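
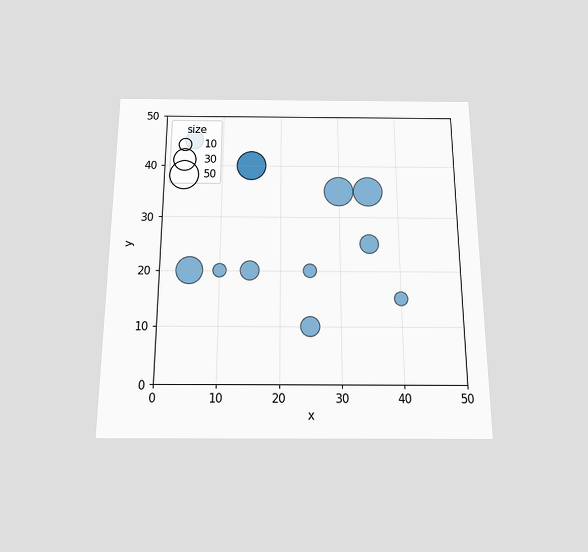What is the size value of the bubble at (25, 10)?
The chart is viewed slightly from below. Matching the bubble at (25, 10) against the size legend gives 20.

20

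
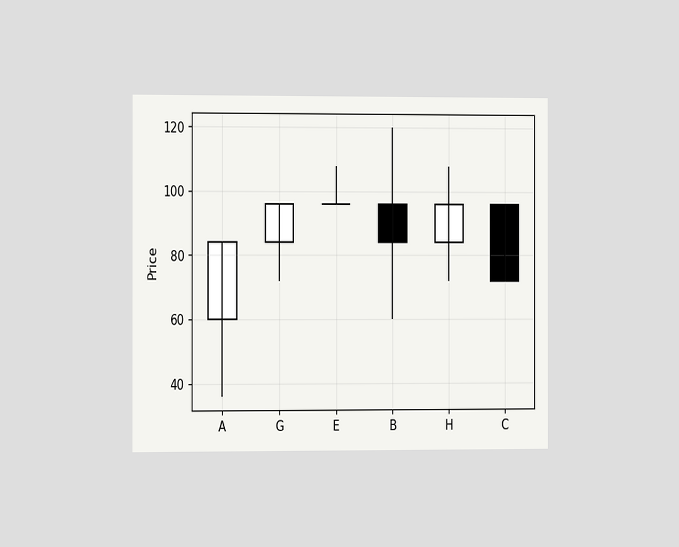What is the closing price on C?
The chart is viewed at a slight angle. The C candle closes at 72.

72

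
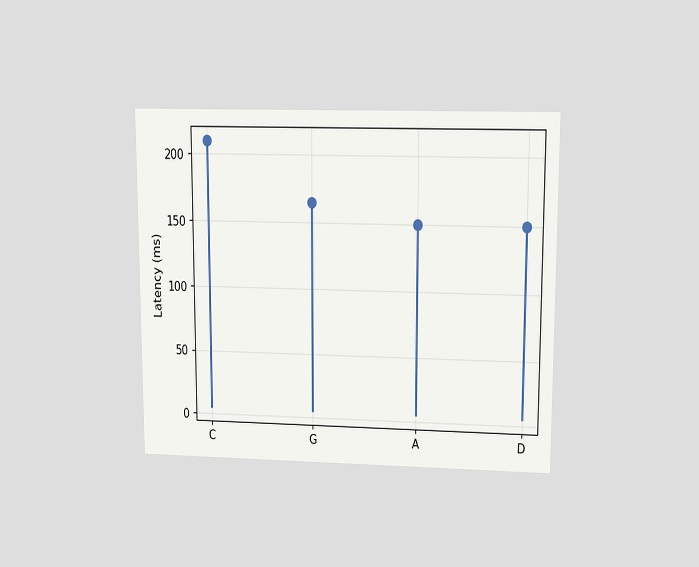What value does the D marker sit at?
150ms

The chart is viewed at a slight angle. The D marker sits at 150ms.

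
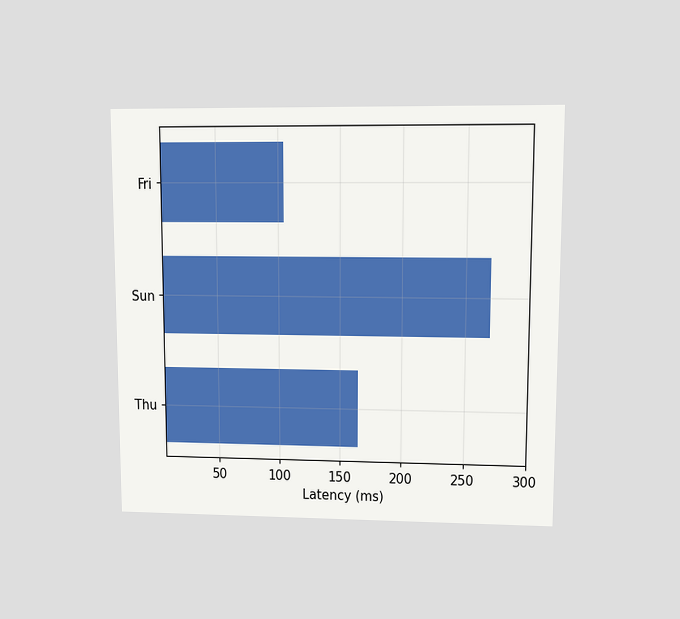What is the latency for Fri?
105ms

The chart is viewed at a slight angle. Reading along the chart's x-axis, the Fri bar reaches 105ms.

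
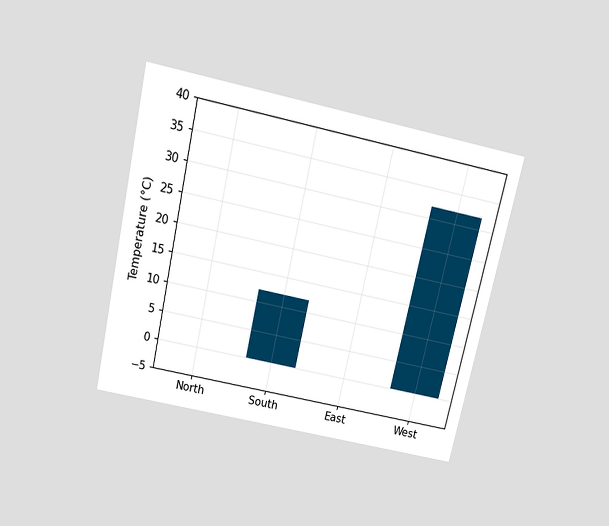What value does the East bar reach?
0°C

The chart is tilted about 13° clockwise and viewed slightly from above. Reading along the chart's y-axis, the East bar reaches 0°C.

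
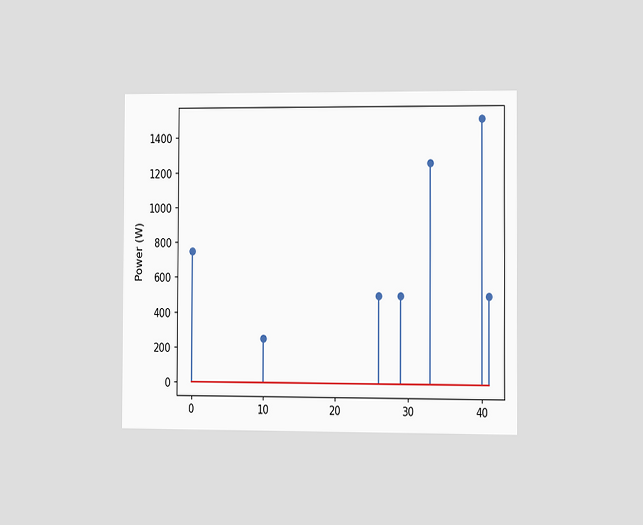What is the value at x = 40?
1500W

The chart is viewed slightly from the right. The stem at x=40 reaches 1500W.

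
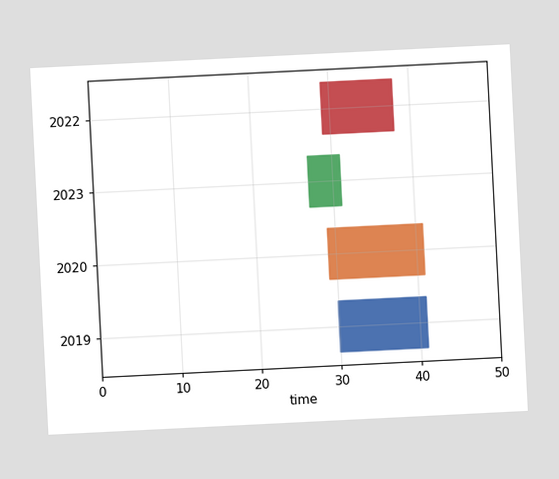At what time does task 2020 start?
The chart is tilted about 3° counter-clockwise. The 2020 bar begins at t=29.

29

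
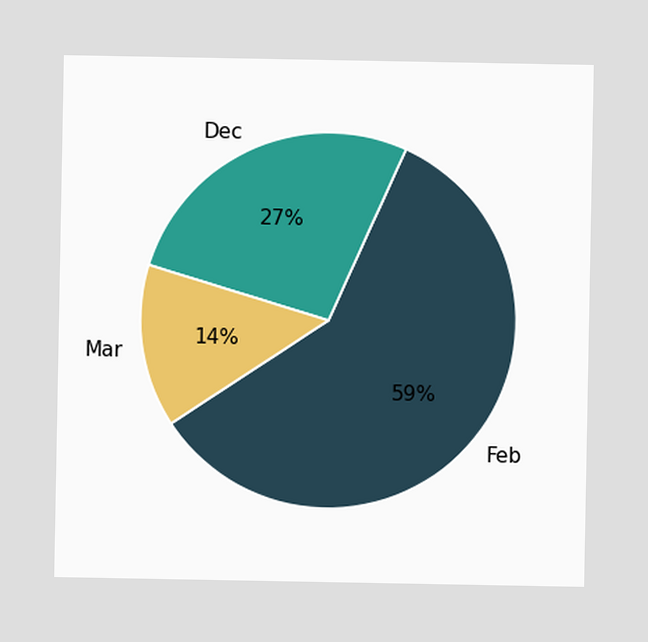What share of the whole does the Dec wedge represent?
The Dec slice takes up 27% of the pie.

27%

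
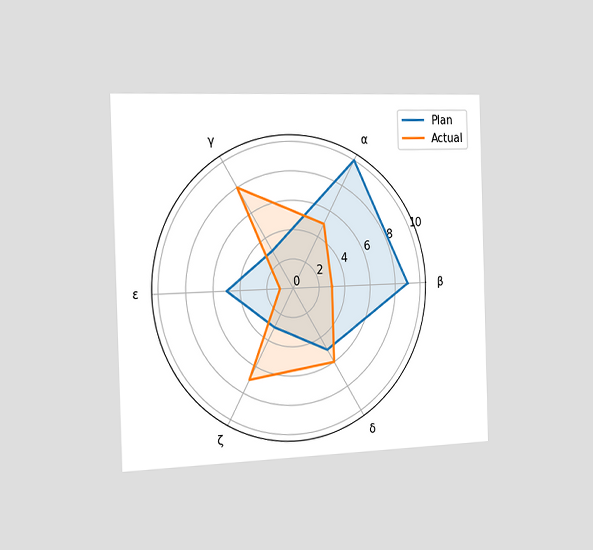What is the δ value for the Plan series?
The chart is viewed slightly from the left. On the δ axis, Plan reaches 5.

5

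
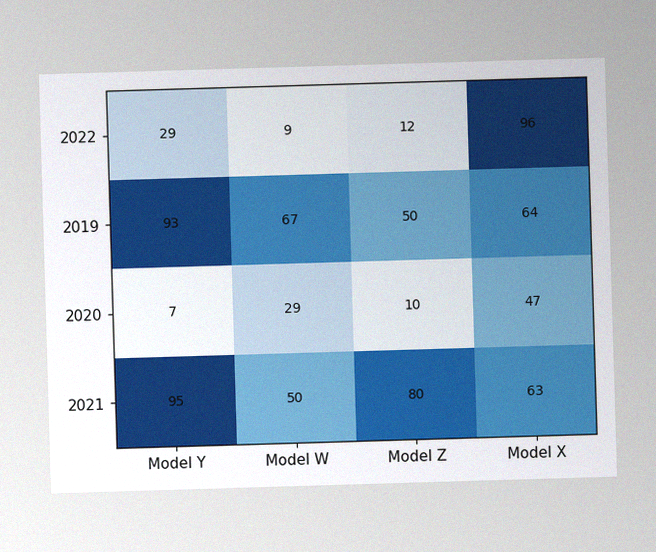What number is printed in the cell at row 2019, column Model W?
The image has some photo noise and uneven lighting. The (2019, Model W) cell reads 67.

67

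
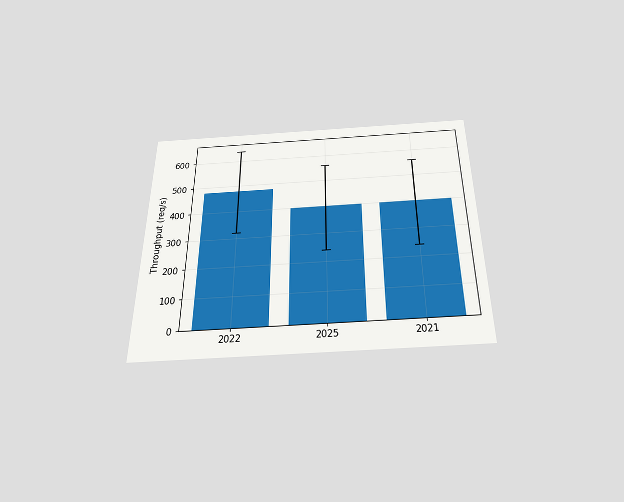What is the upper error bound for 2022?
640req/s

The chart is viewed slightly from below. The 2022 bar's upper whisker reaches 640req/s.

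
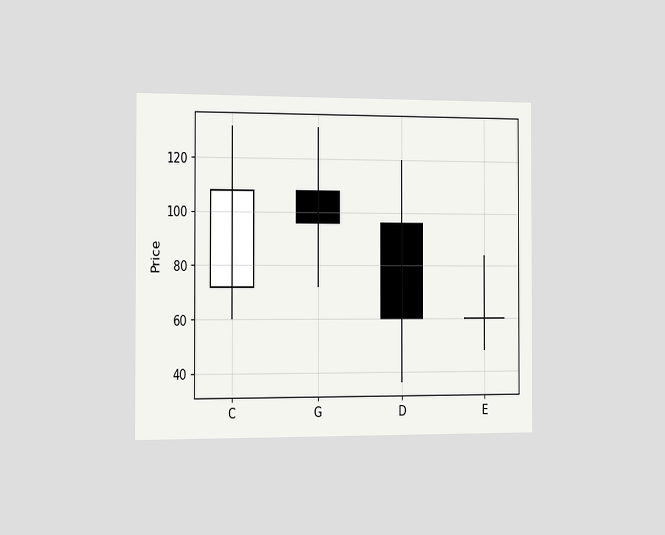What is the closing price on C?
The chart is viewed slightly from the left. The C candle closes at 108.

108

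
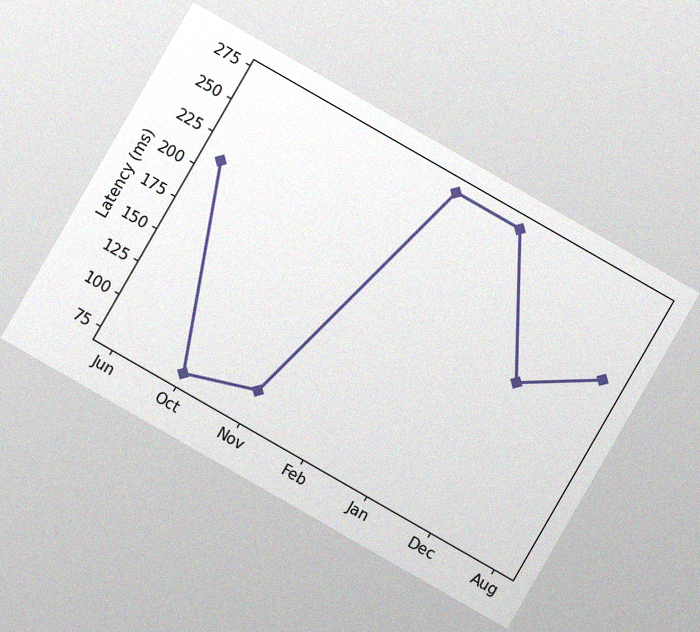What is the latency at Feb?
270ms

The chart is tilted about 30° clockwise, with some photo noise. At Feb, the line is at 270ms.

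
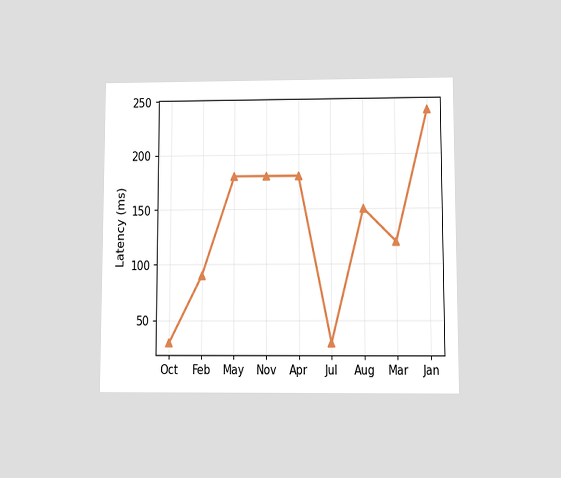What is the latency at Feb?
The chart is viewed at a slight angle. At Feb, the line is at 90ms.

90ms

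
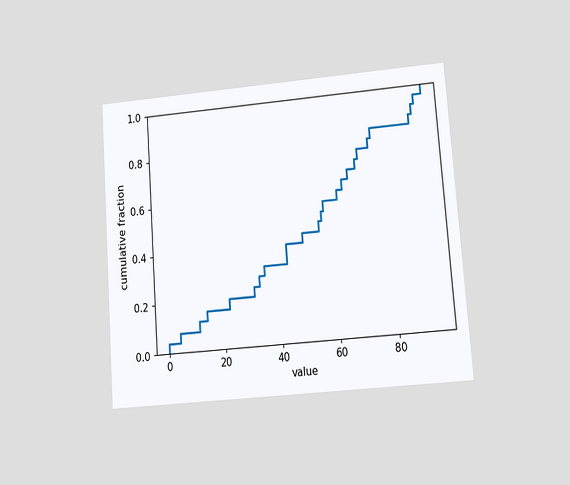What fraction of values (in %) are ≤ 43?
40%

The chart is tilted about 4° counter-clockwise and viewed at a slight angle. At x=43 the ECDF step is at 40%.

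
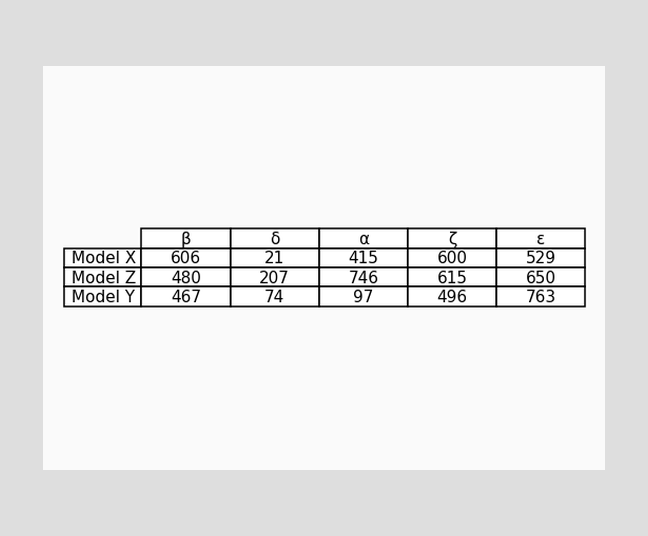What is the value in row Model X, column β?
606

The (Model X, β) cell reads 606.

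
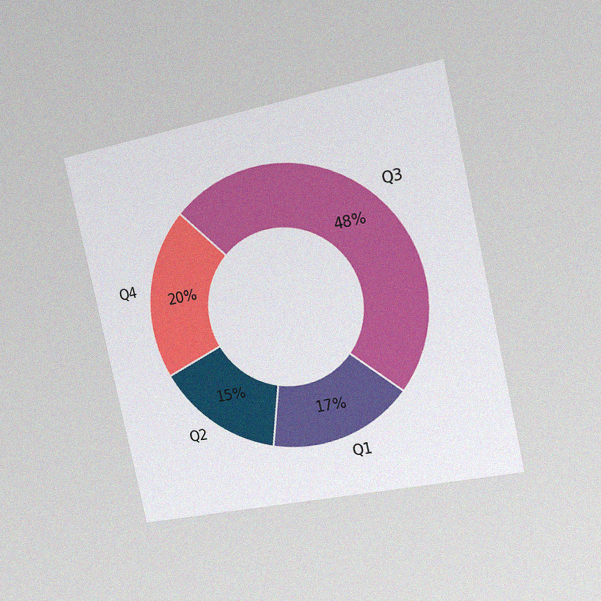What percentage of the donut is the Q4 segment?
The chart is tilted about 12° counter-clockwise and viewed slightly from the right, with some photo noise. The Q4 segment takes up 20% of the ring.

20%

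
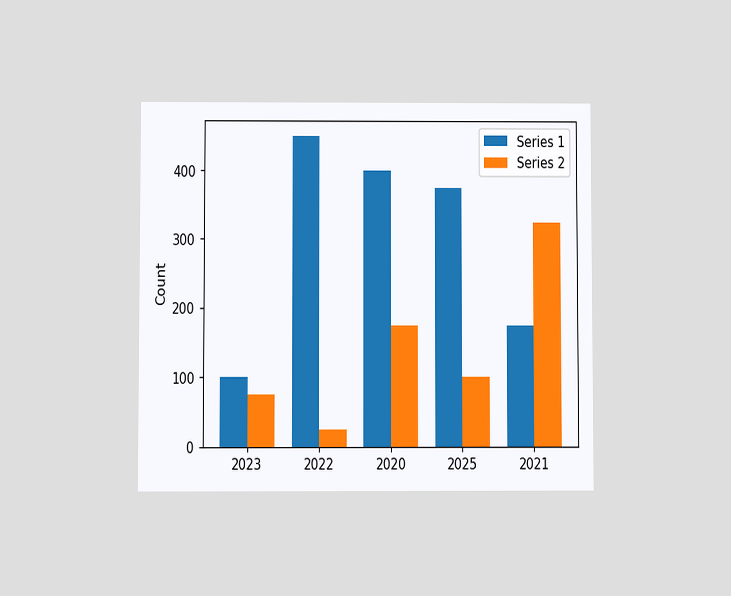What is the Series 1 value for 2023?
The chart is viewed at a slight angle. The Series 1 bar at 2023 reaches 100 on the y-axis.

100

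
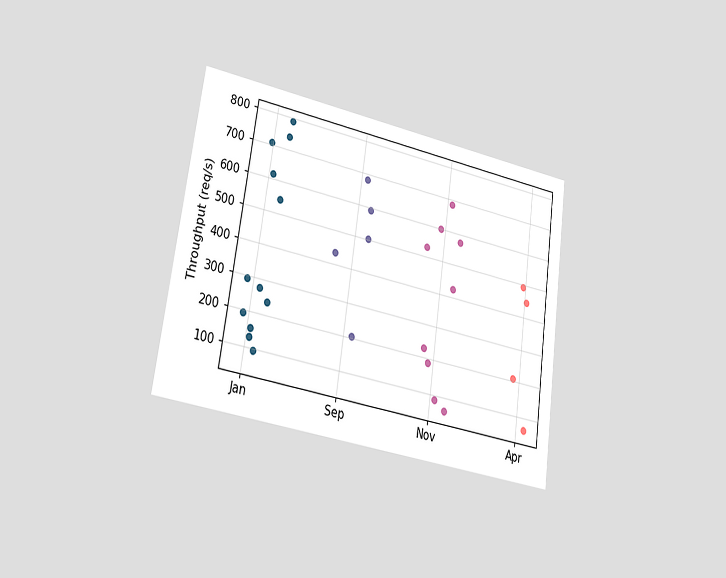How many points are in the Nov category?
The chart is tilted about 8° clockwise and viewed slightly from the left. Counting the markers in the Nov column gives 9.

9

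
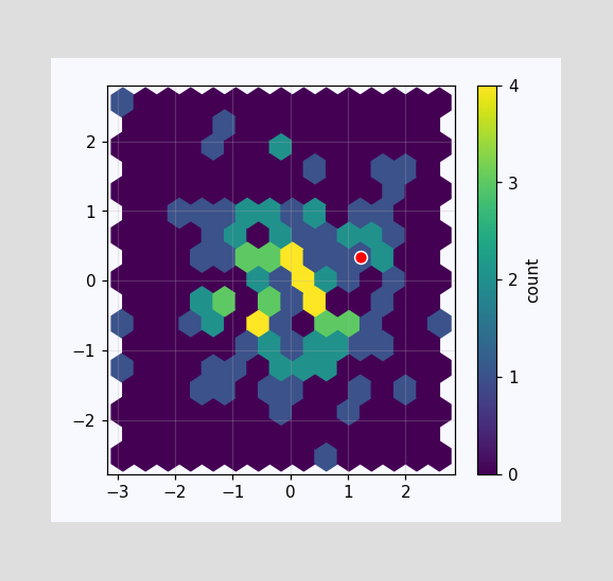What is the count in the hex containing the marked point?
The marked hex reads 1 on the colorbar.

1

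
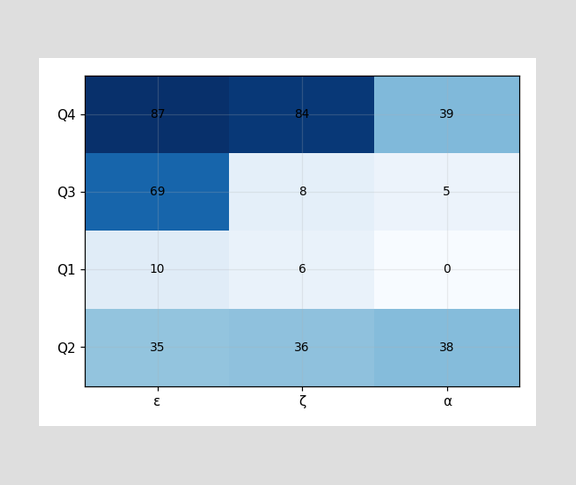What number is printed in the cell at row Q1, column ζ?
The (Q1, ζ) cell reads 6.

6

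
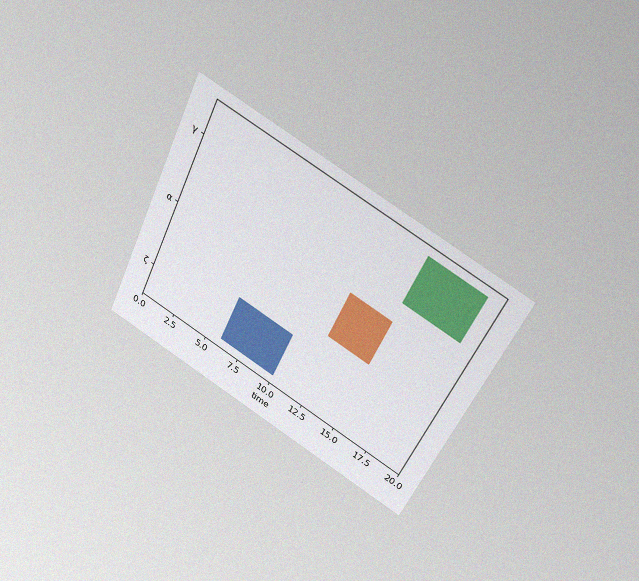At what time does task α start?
12

The chart is tilted about 25° clockwise and viewed slightly from above, with some photo noise. The α bar begins at t=12.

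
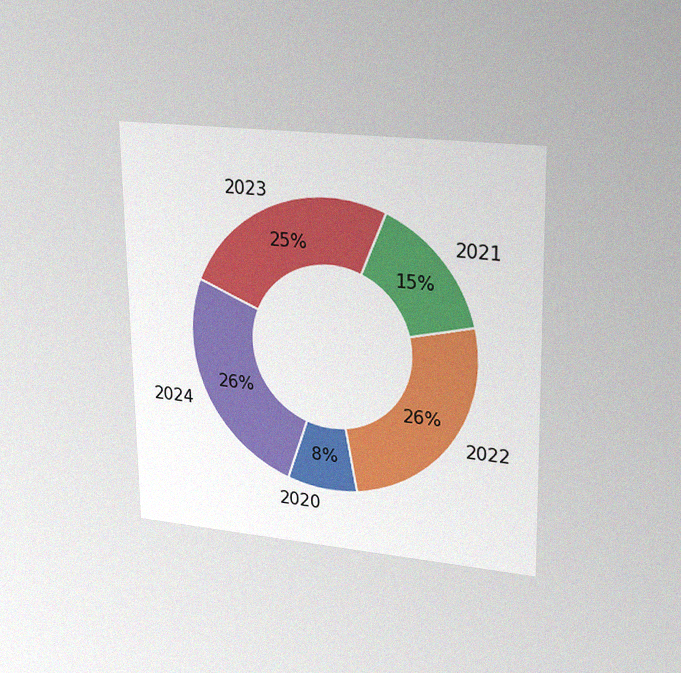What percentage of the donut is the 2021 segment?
The chart is viewed at a slight angle, with some photo noise. The 2021 segment takes up 15% of the ring.

15%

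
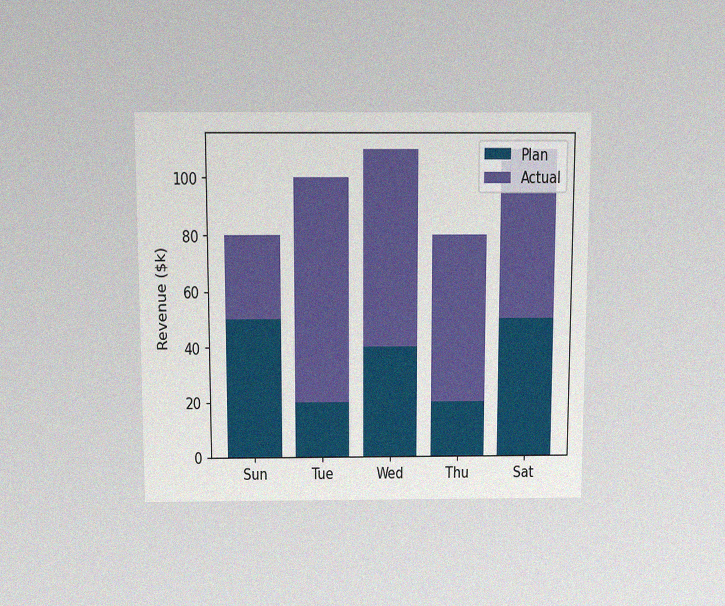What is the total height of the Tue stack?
The chart is viewed slightly from above, with some photo noise. The Tue stack's top reaches $100k on the y-axis.

$100k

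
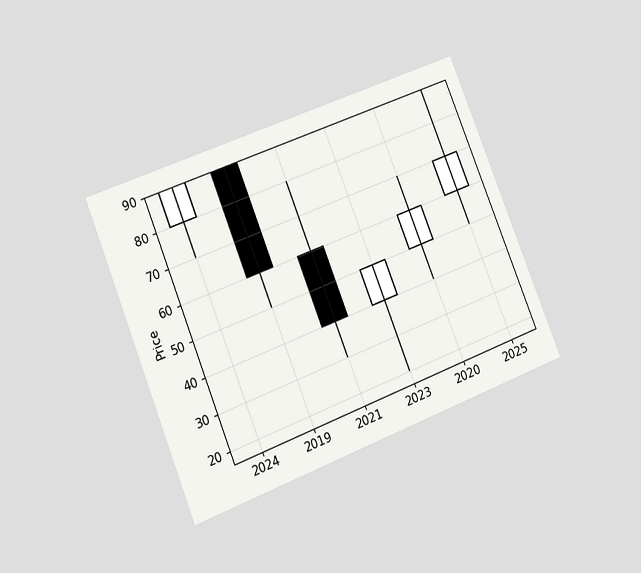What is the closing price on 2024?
90

The chart is tilted about 22° counter-clockwise and viewed at a slight angle. The 2024 candle closes at 90.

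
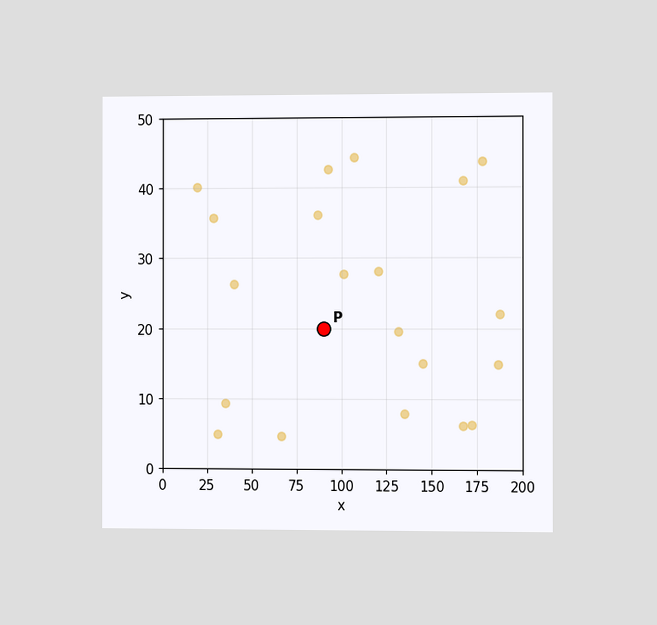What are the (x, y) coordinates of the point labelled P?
The chart is viewed slightly from the right. Following the gridlines from P to each axis, P sits at (90, 20).

(90, 20)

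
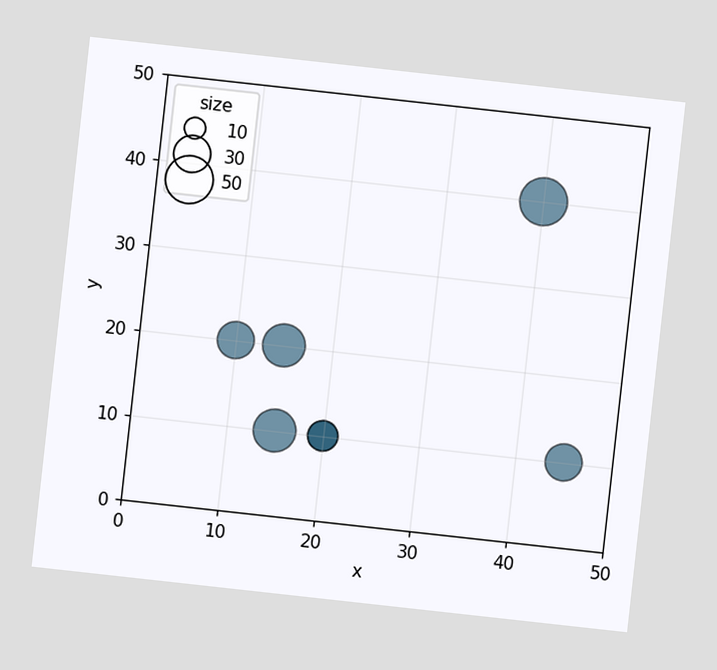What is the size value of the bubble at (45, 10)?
30

The chart is tilted about 6° clockwise. Matching the bubble at (45, 10) against the size legend gives 30.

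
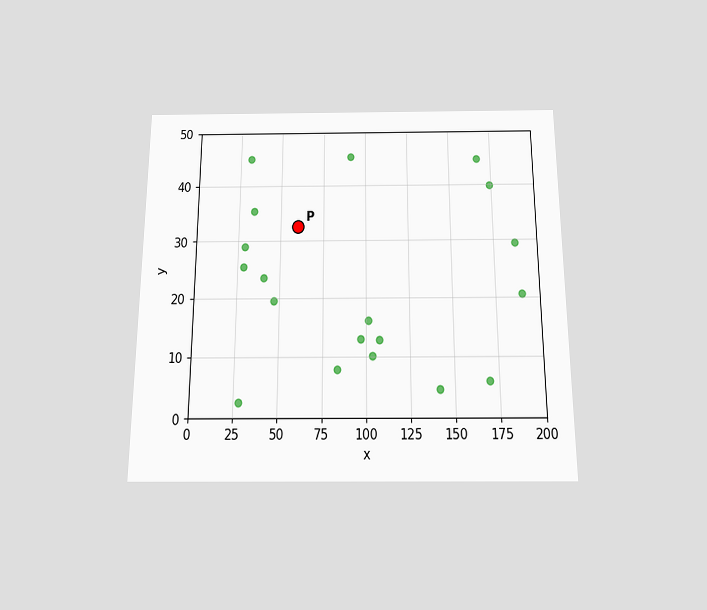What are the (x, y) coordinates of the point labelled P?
The chart is viewed slightly from below. Following the gridlines from P to each axis, P sits at (60, 32.5).

(60, 32.5)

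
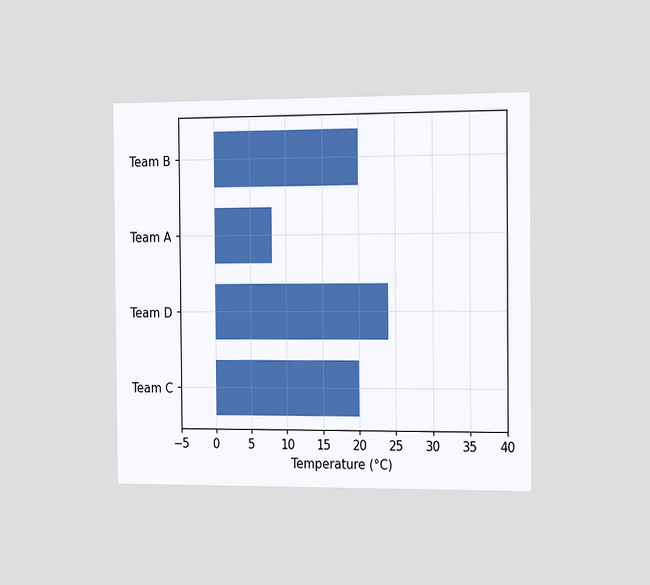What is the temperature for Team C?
The chart is viewed slightly from the right. Reading along the chart's x-axis, the Team C bar reaches 20°C.

20°C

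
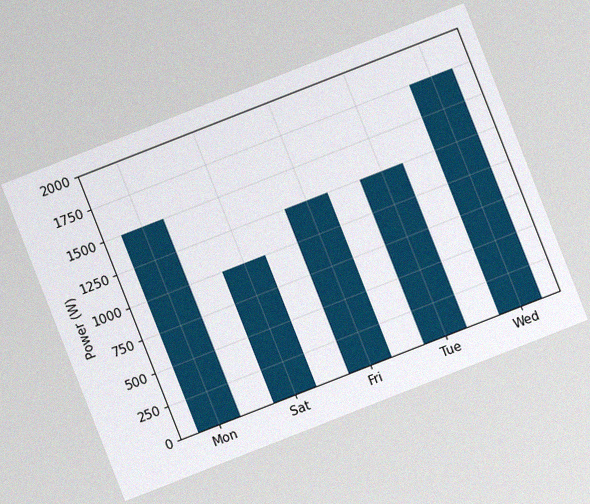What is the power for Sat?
The chart is tilted about 21° counter-clockwise, with some photo noise. Reading along the chart's y-axis, the Sat bar reaches 1000W.

1000W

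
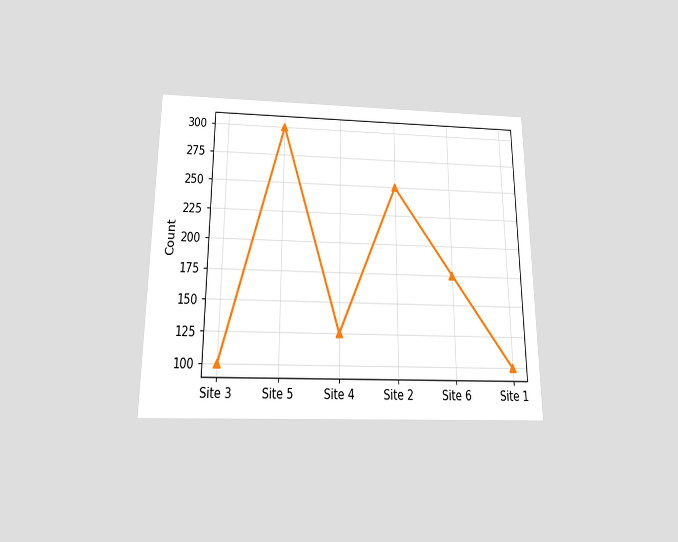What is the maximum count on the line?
300

The chart is viewed slightly from below. The highest point is at Site 5, and reading across to the y-axis gives 300.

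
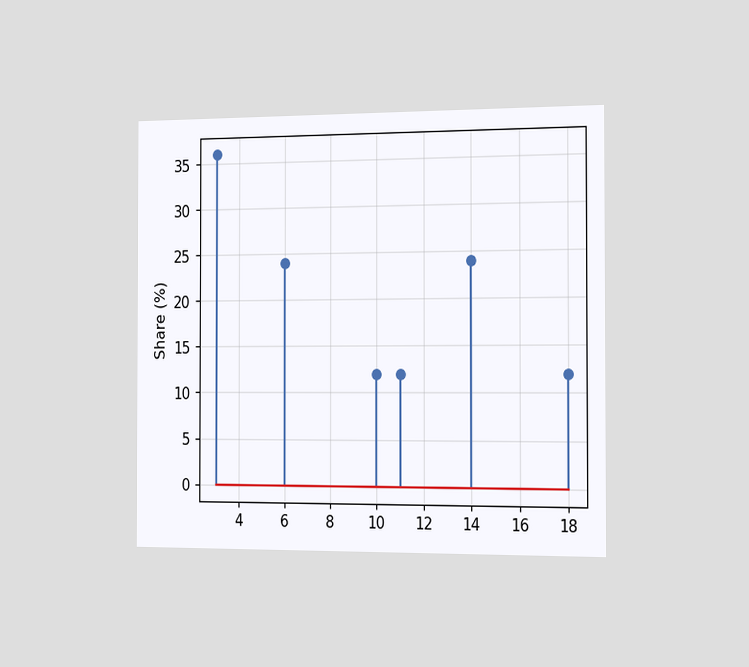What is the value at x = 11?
12%

The chart is viewed slightly from the right. The stem at x=11 reaches 12%.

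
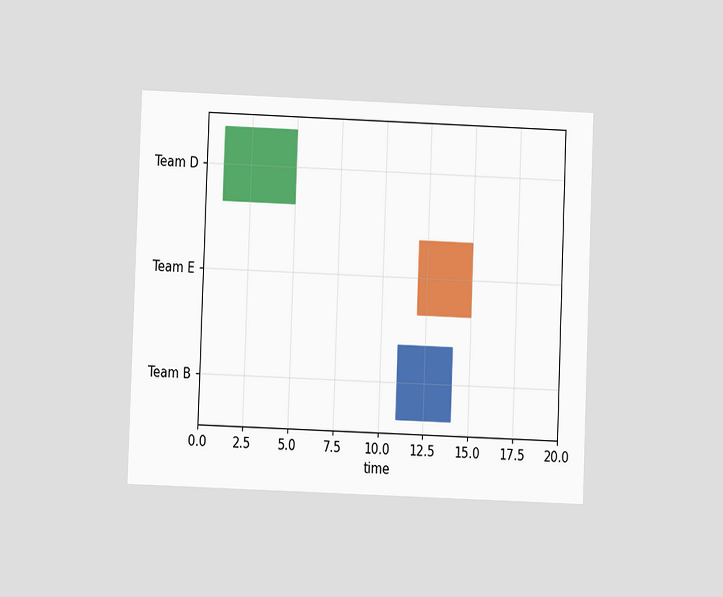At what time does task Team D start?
1

The chart is tilted about 2° clockwise and viewed at a slight angle. The Team D bar begins at t=1.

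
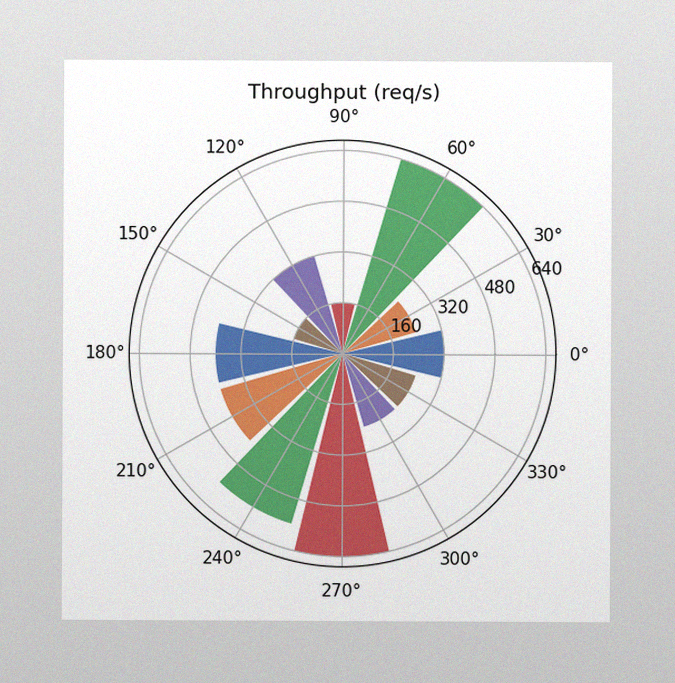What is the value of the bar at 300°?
The image has some photo noise and uneven lighting. The bar at 300° reaches 240req/s on the radial axis.

240req/s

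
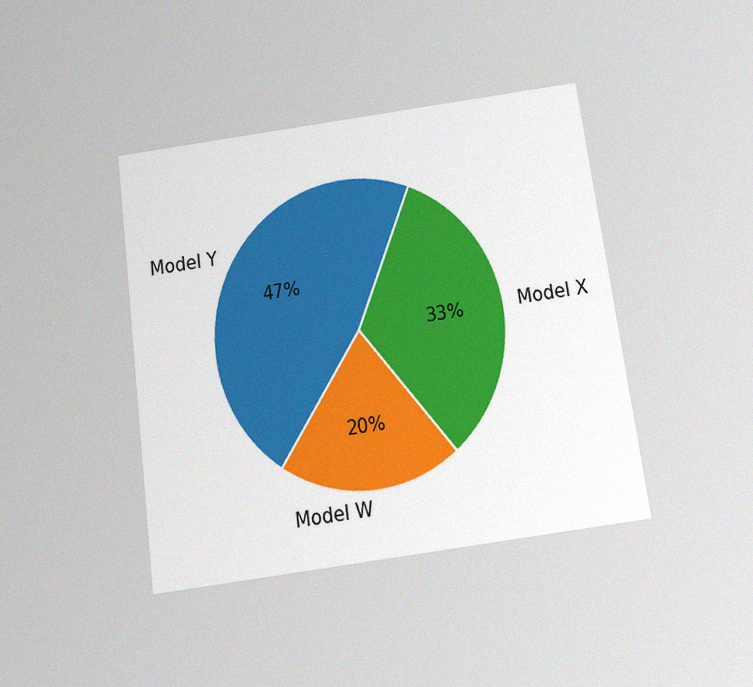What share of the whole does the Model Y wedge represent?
The chart is tilted about 8° counter-clockwise and viewed slightly from below, with some photo noise. The Model Y slice takes up 47% of the pie.

47%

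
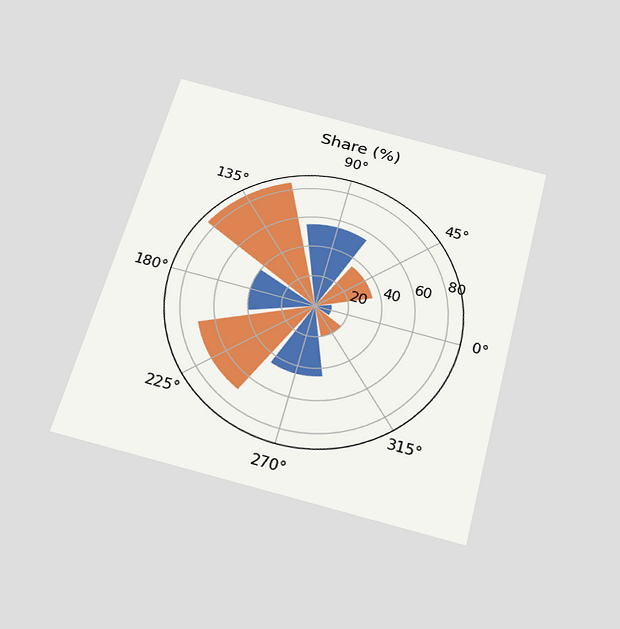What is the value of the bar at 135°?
85%

The chart is tilted about 15° clockwise and viewed slightly from below. The bar at 135° reaches 85% on the radial axis.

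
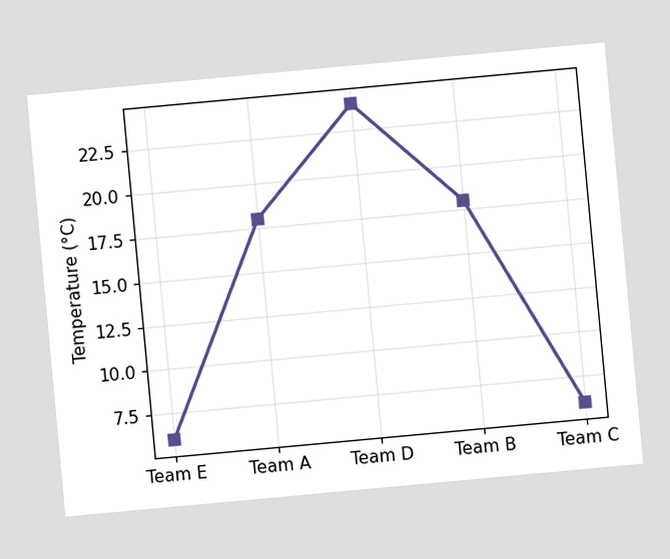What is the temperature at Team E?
The chart is tilted about 5° counter-clockwise. At Team E, the line is at 6°C.

6°C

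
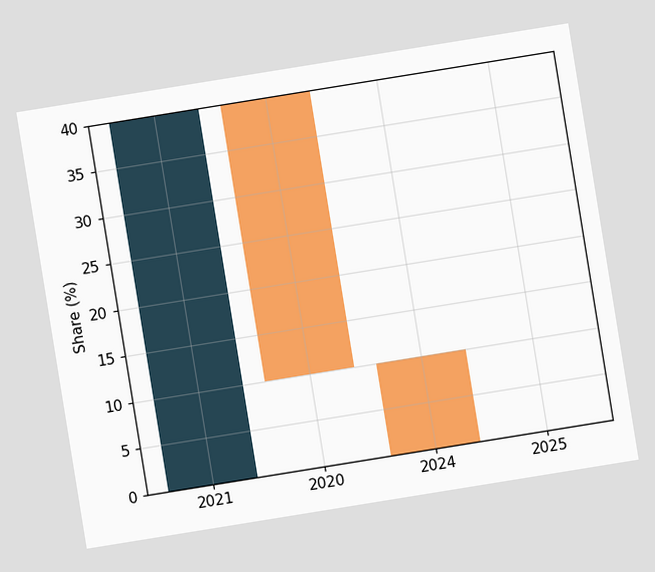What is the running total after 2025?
The chart is tilted about 9° counter-clockwise. After 2025 the running total reaches 0%.

0%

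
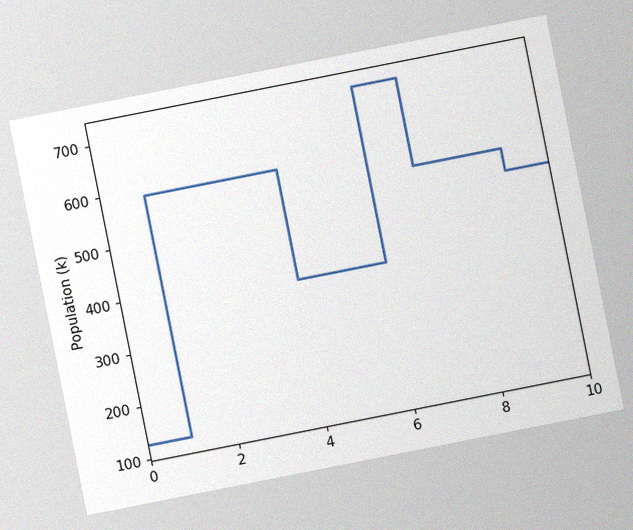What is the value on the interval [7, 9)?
The chart is tilted about 11° counter-clockwise, with some photo noise. On [7, 9) the step sits at 546k.

546k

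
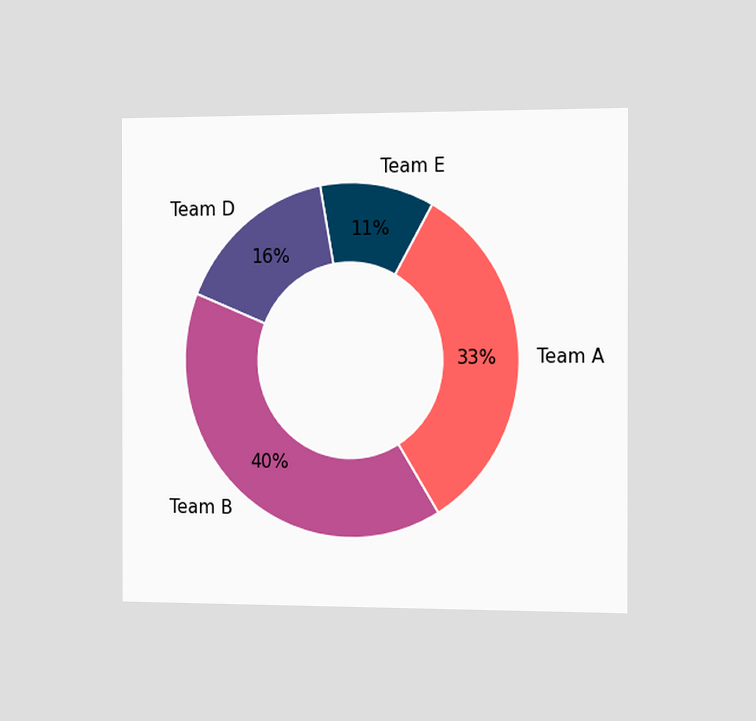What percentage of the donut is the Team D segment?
16%

The chart is viewed slightly from the right. The Team D segment takes up 16% of the ring.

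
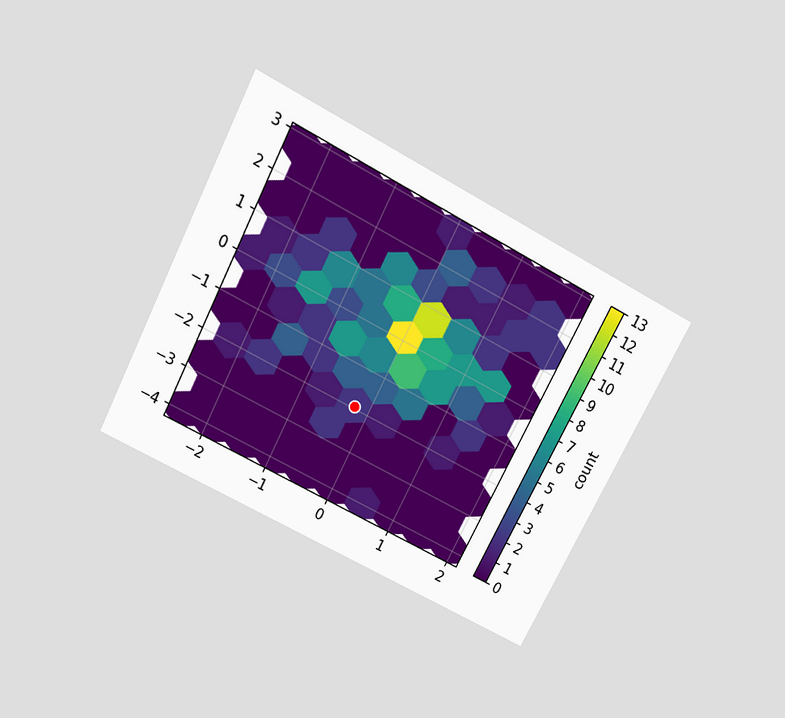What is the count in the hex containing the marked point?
2

The chart is tilted about 27° clockwise and viewed slightly from above. The marked hex reads 2 on the colorbar.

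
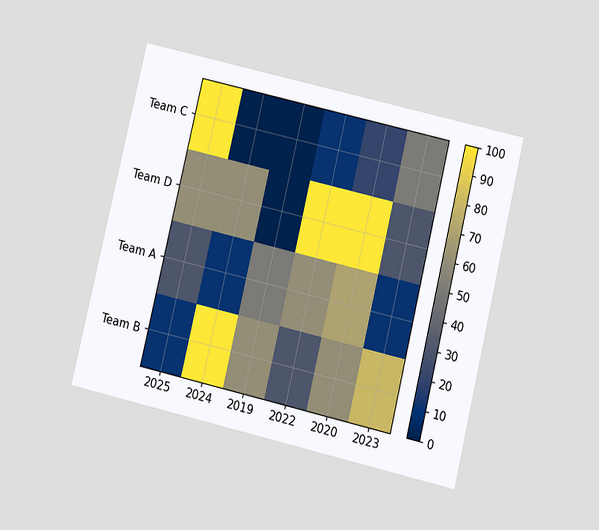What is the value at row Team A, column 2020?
70

The chart is tilted about 13° clockwise and viewed slightly from below. Matching cell (Team A, 2020) against the colorbar gives 70.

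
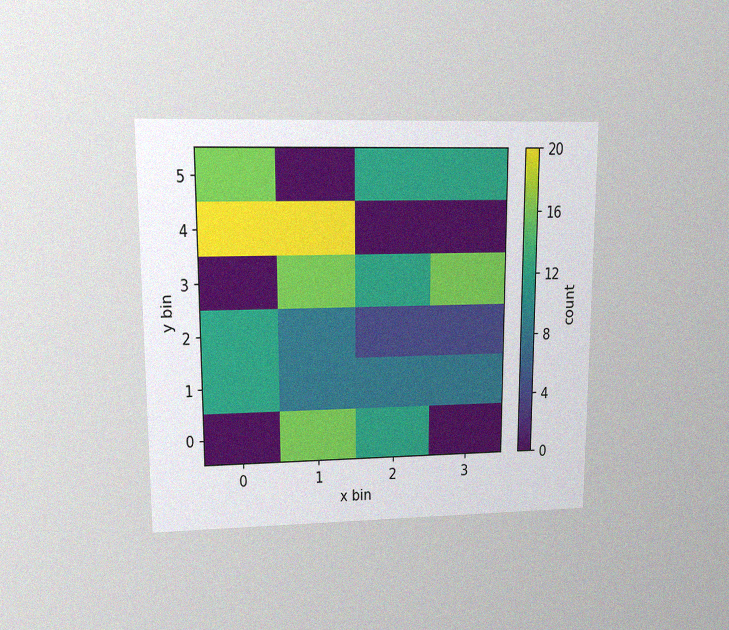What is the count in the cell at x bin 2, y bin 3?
12

The chart is viewed at a slight angle, with some photo noise. Matching the cell (2, 3) against the colorbar gives 12.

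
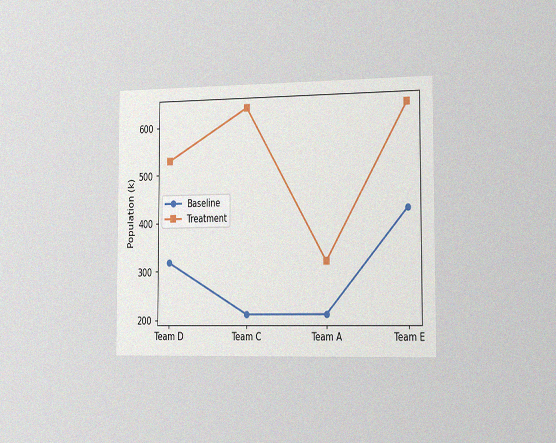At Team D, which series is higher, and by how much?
Treatment, by 212k

The chart is viewed slightly from the right, with some photo noise. At Team D, Treatment sits above the other line by 212k.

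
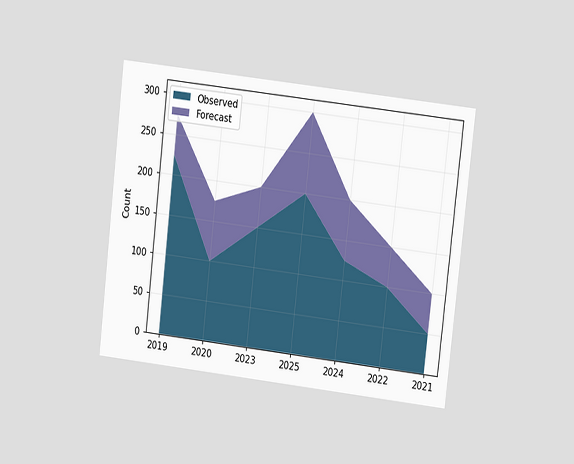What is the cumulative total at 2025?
The chart is tilted about 7° clockwise and viewed at a slight angle. The stacked total at 2025 reaches 300.

300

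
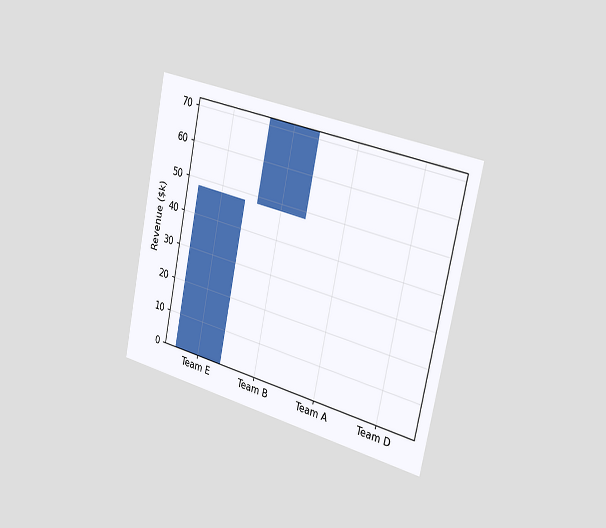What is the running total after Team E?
The chart is tilted about 12° clockwise and viewed slightly from the right. After Team E the running total reaches $48k.

$48k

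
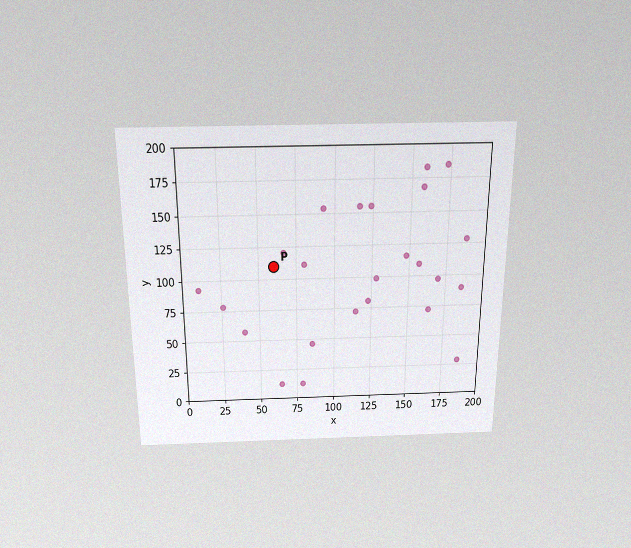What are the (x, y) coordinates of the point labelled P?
The chart is viewed slightly from above, with some photo noise. Following the gridlines from P to each axis, P sits at (60, 110).

(60, 110)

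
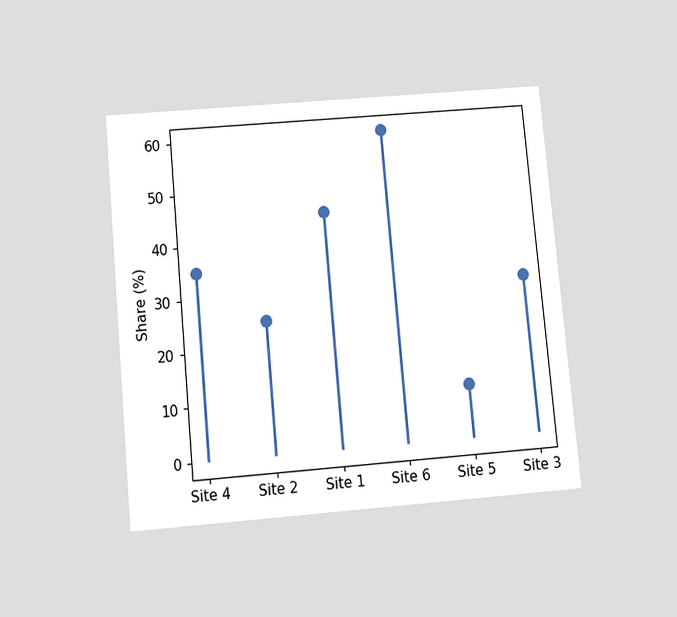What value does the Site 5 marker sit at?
10%

The chart is tilted about 5° counter-clockwise and viewed slightly from below. The Site 5 marker sits at 10%.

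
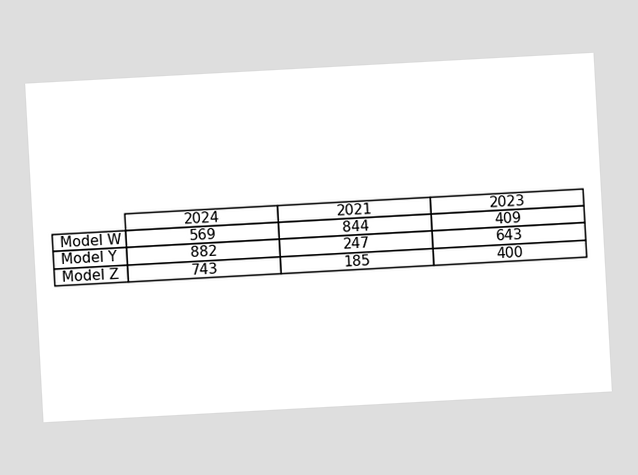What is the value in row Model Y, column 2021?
247

The chart is tilted about 3° counter-clockwise. The (Model Y, 2021) cell reads 247.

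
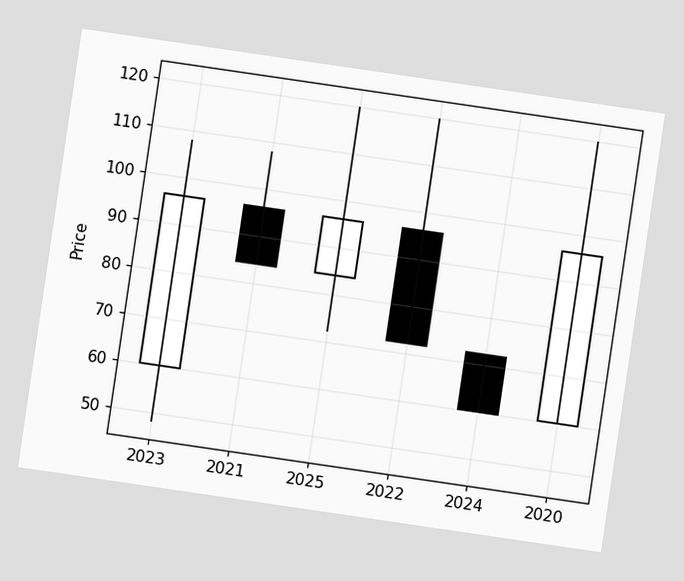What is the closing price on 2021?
84

The chart is tilted about 8° clockwise. The 2021 candle closes at 84.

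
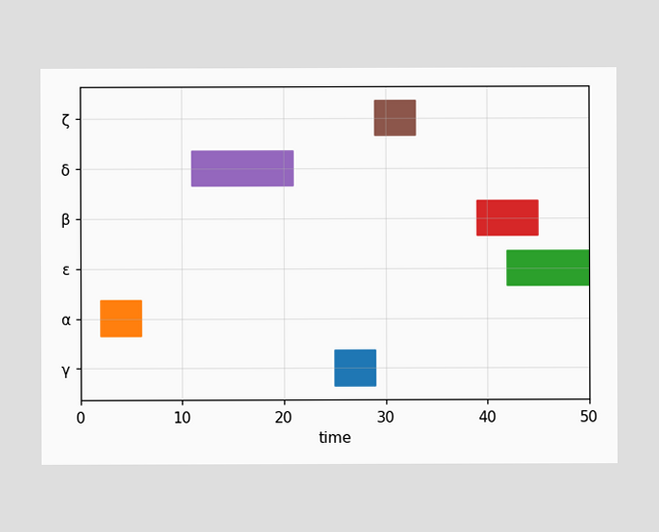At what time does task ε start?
The ε bar begins at t=42.

42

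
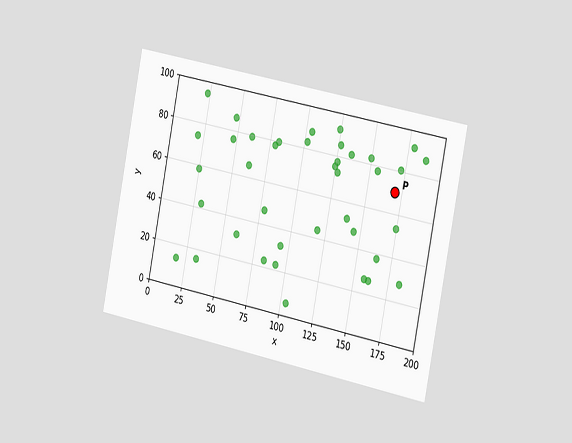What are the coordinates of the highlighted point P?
The chart is tilted about 11° clockwise and viewed slightly from the right. Following the gridlines from P to each axis, P sits at (170, 70).

(170, 70)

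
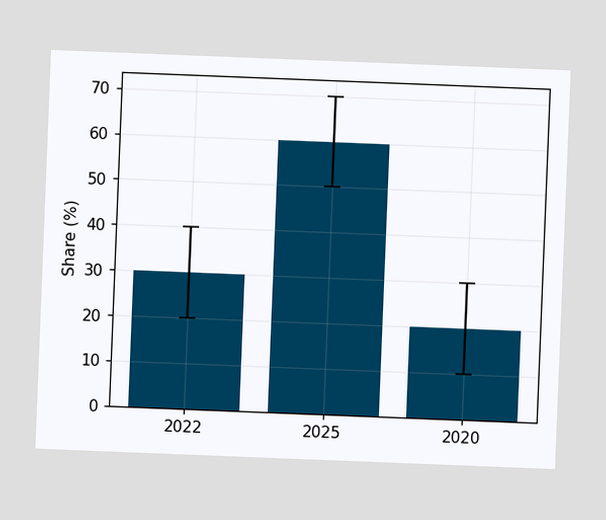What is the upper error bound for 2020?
The chart is tilted about 2° clockwise. The 2020 bar's upper whisker reaches 30%.

30%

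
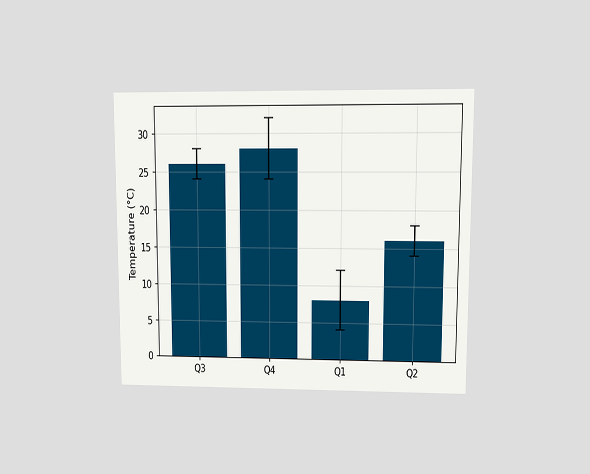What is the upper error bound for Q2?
The chart is viewed at a slight angle. The Q2 bar's upper whisker reaches 18°C.

18°C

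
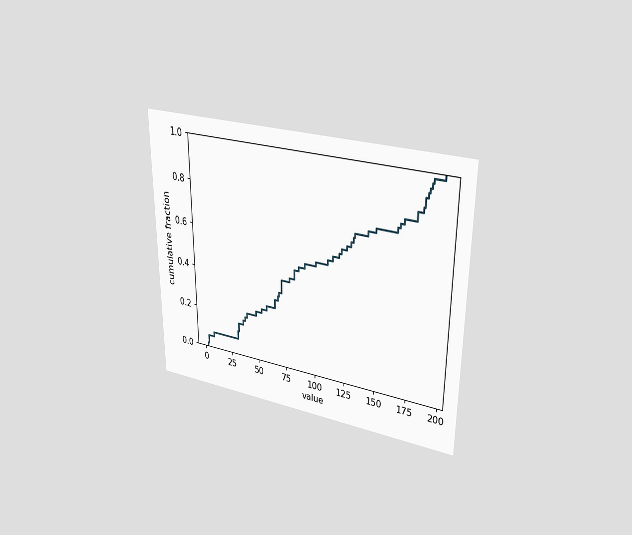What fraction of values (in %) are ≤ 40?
22%

The chart is viewed at a slight angle. At x=40 the ECDF step is at 22%.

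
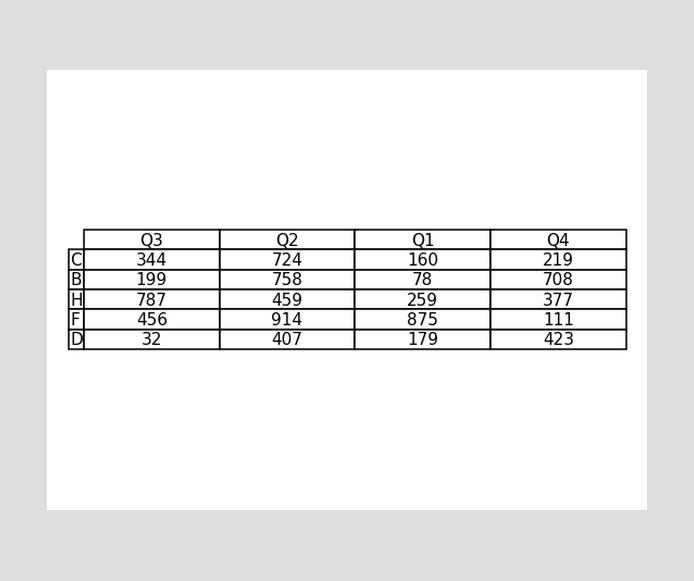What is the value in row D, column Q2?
407

The (D, Q2) cell reads 407.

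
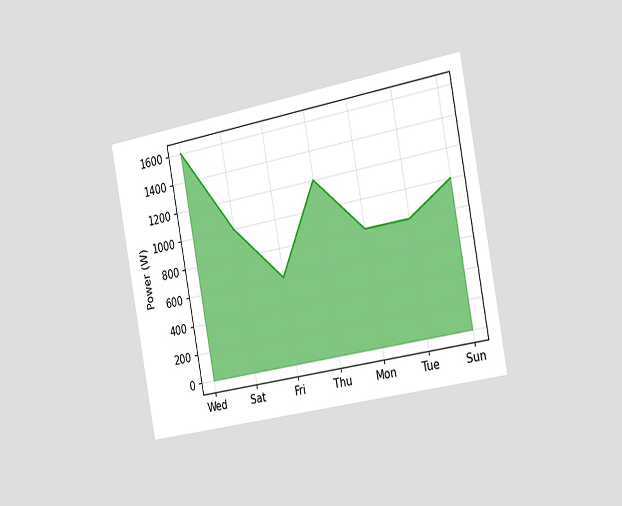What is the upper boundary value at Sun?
The chart is tilted about 11° counter-clockwise and viewed slightly from the right. At Sun the upper boundary is at 1000W.

1000W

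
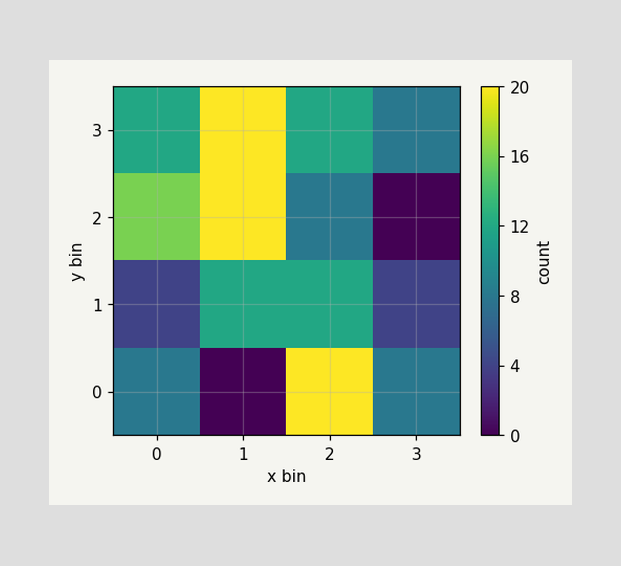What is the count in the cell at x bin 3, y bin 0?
Matching the cell (3, 0) against the colorbar gives 8.

8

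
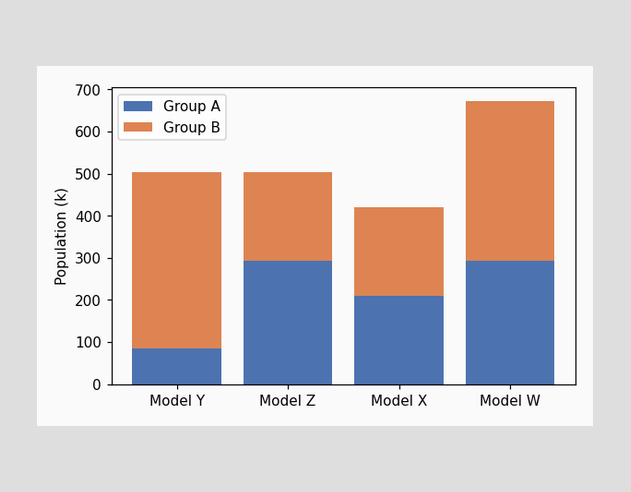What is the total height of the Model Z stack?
The Model Z stack's top reaches 504k on the y-axis.

504k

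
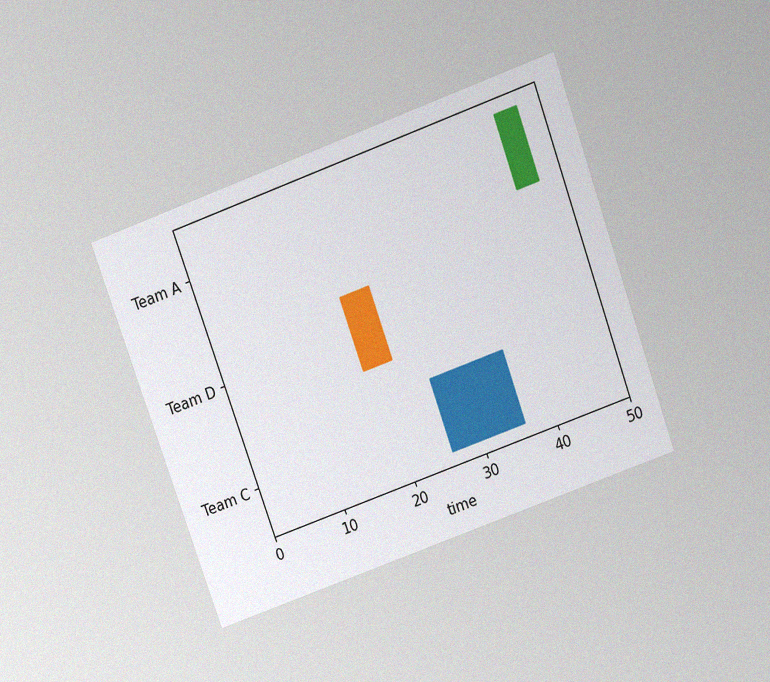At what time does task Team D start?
The chart is tilted about 20° counter-clockwise and viewed slightly from above, with some photo noise. The Team D bar begins at t=18.

18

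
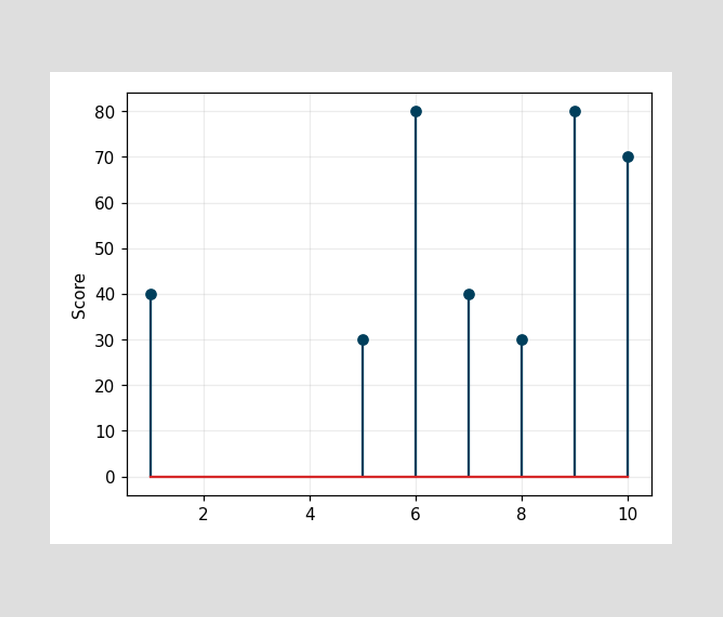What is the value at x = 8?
30

The stem at x=8 reaches 30.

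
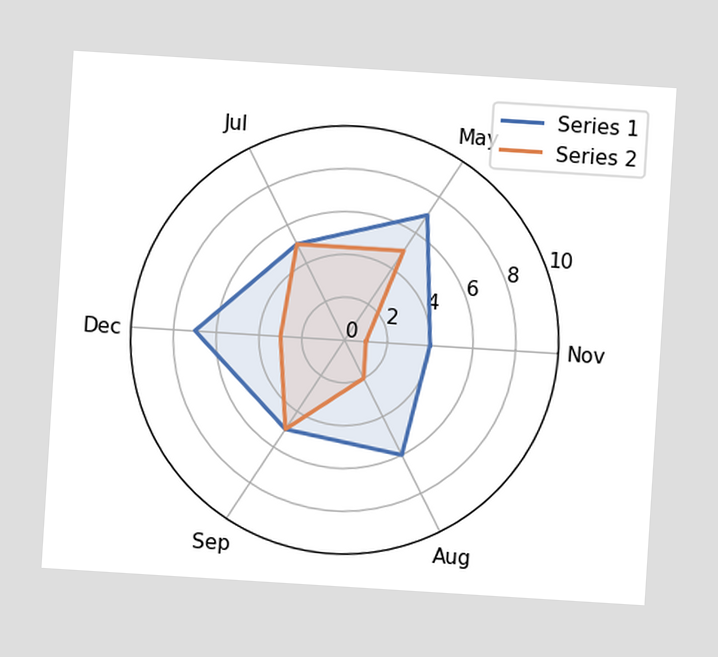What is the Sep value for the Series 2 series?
5

The chart is tilted about 4° clockwise. On the Sep axis, Series 2 reaches 5.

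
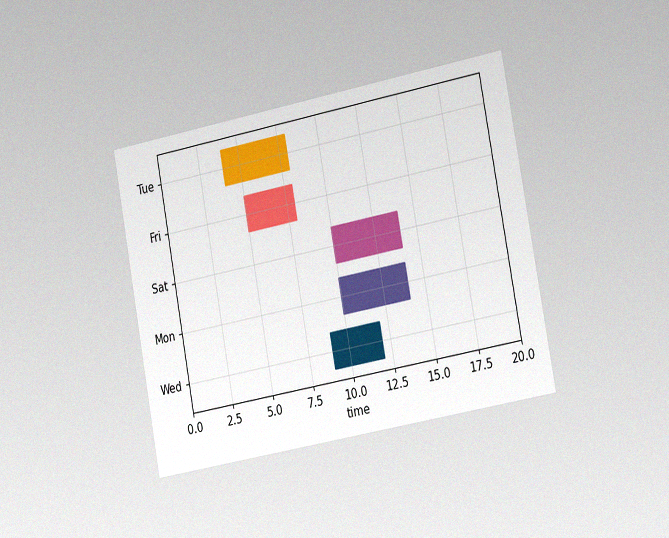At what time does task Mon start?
The chart is tilted about 11° counter-clockwise and viewed slightly from the right, with some photo noise. The Mon bar begins at t=10.

10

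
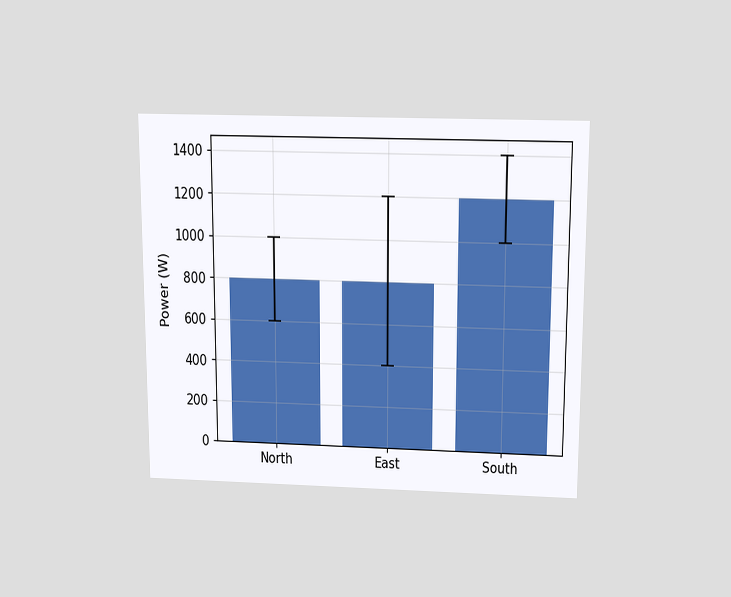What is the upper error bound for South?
The chart is viewed slightly from above. The South bar's upper whisker reaches 1400W.

1400W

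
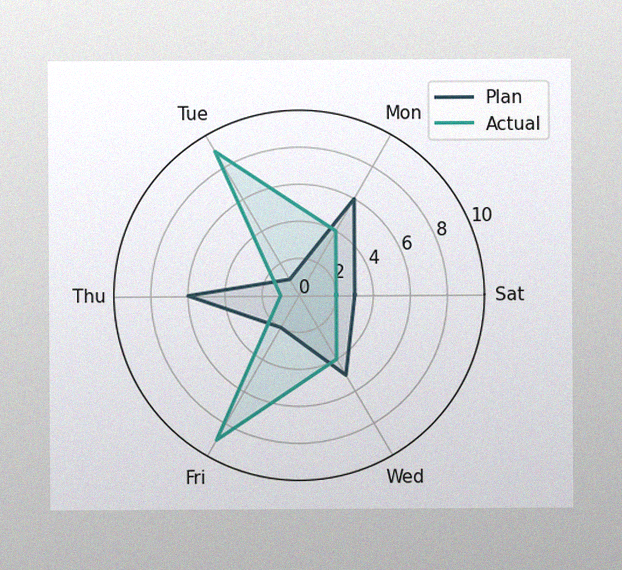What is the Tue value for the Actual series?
The image has some photo noise and uneven lighting. On the Tue axis, Actual reaches 9.

9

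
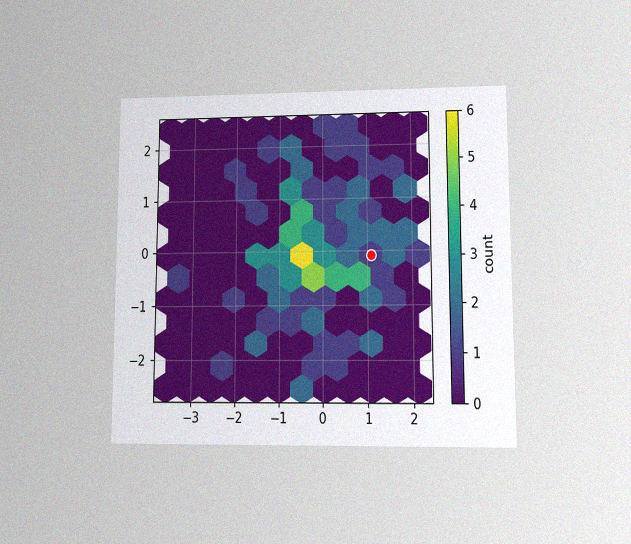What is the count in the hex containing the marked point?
The chart is viewed at a slight angle, with some photo noise. The marked hex reads 1 on the colorbar.

1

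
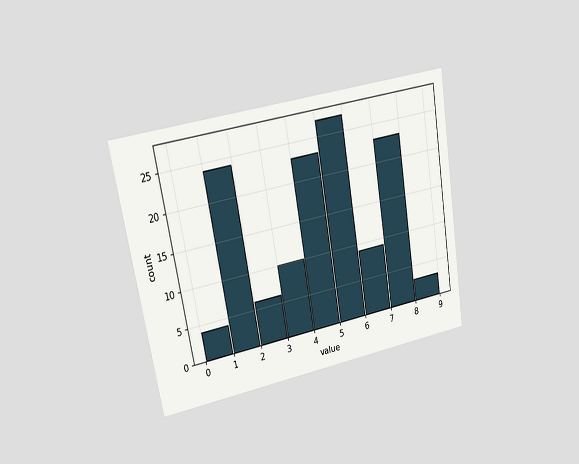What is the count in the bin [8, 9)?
The chart is tilted about 10° counter-clockwise and viewed at a slight angle. The [8, 9) bin has height 3.

3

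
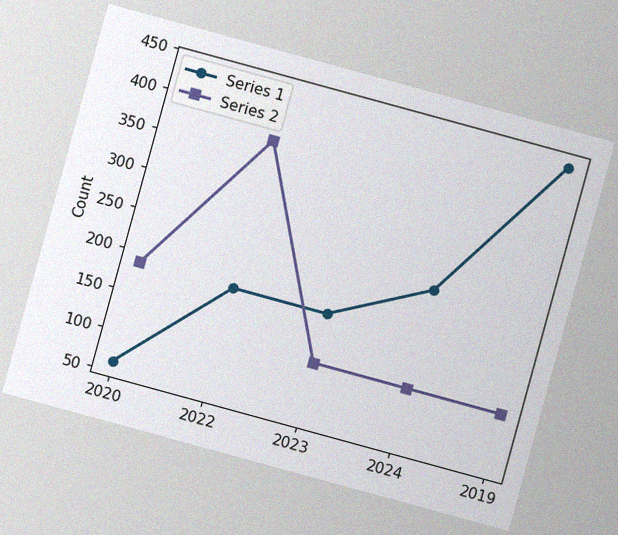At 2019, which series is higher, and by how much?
The chart is tilted about 15° clockwise, with some photo noise. At 2019, Series 1 sits above the other line by 310.

Series 1, by 310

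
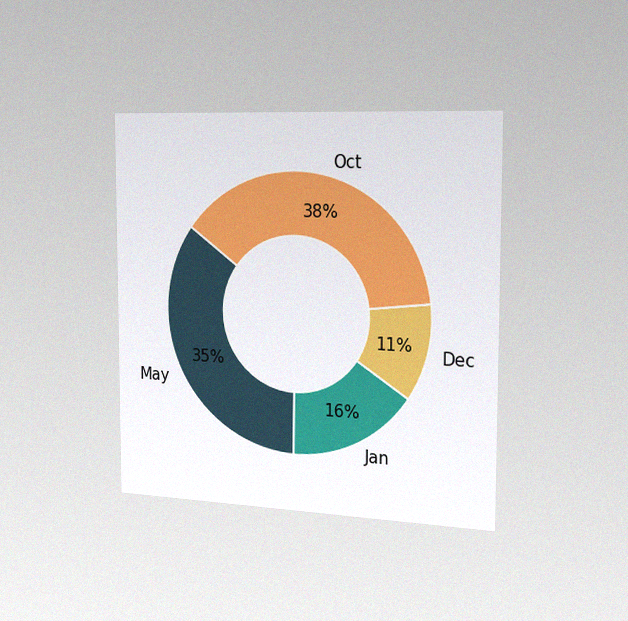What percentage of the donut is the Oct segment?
38%

The chart is viewed slightly from the right, with some photo noise. The Oct segment takes up 38% of the ring.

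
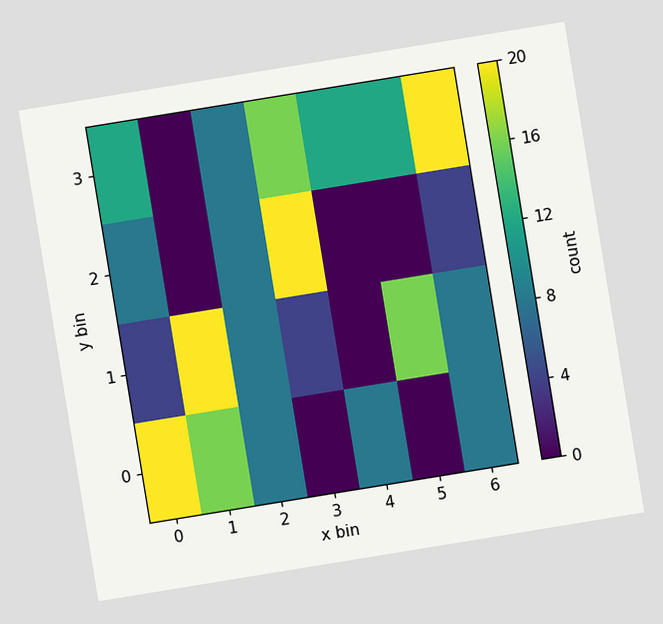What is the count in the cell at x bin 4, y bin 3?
12

The chart is tilted about 9° counter-clockwise. Matching the cell (4, 3) against the colorbar gives 12.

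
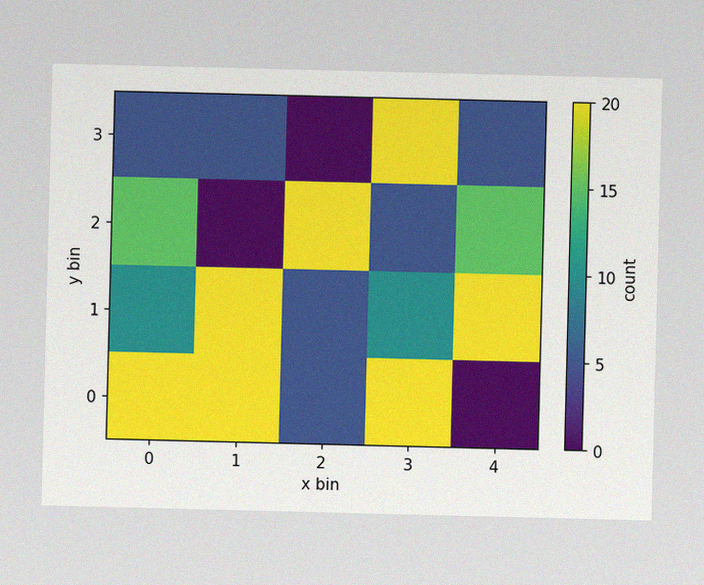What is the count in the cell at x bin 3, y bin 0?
20

The image has some photo noise and uneven lighting. Matching the cell (3, 0) against the colorbar gives 20.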